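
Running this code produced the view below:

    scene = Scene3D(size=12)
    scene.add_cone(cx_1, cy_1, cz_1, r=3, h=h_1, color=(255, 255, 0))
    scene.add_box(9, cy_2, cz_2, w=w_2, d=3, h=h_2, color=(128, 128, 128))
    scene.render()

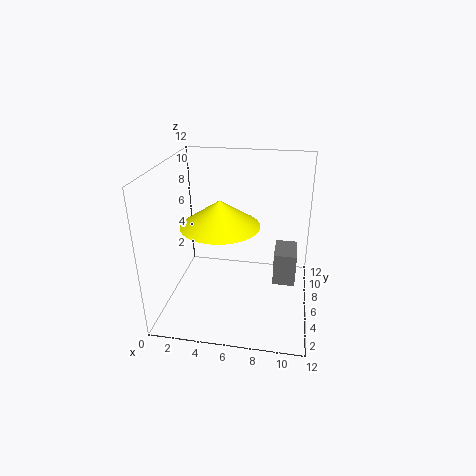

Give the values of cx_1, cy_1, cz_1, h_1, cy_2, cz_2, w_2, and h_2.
cx_1 = 5; cy_1 = 4; cz_1 = 8; h_1 = 2; cy_2 = 7; cz_2 = 1; w_2 = 2; h_2 = 3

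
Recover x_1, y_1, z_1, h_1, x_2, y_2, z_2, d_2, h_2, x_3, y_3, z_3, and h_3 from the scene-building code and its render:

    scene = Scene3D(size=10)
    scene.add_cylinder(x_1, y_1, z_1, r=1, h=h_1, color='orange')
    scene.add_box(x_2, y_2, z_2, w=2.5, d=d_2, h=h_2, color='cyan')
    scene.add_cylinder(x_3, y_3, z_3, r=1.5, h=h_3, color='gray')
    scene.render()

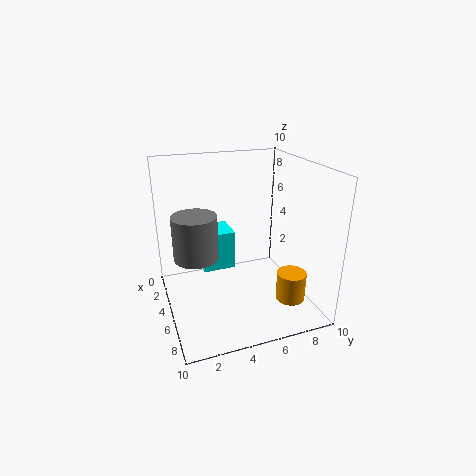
x_1 = 7.5, y_1 = 8, z_1 = 1, h_1 = 2, x_2 = 0.5, y_2 = 3, z_2 = 1.5, d_2 = 2.5, h_2 = 3, x_3 = 5, y_3 = 2, z_3 = 4, h_3 = 3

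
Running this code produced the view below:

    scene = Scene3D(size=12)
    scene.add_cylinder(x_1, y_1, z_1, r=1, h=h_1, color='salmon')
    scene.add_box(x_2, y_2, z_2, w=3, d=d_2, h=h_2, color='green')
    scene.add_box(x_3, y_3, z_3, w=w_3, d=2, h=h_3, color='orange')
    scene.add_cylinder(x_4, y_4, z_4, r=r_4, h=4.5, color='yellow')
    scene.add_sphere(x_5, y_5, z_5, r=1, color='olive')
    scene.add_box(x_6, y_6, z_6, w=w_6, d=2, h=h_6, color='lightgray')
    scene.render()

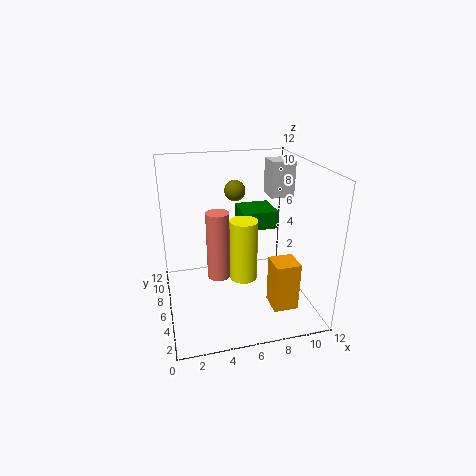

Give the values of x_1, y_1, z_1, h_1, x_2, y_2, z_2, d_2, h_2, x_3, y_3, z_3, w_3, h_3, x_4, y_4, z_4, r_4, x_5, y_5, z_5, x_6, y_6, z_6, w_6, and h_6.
x_1 = 4.5
y_1 = 7
z_1 = 2
h_1 = 6
x_2 = 6.5
y_2 = 6
z_2 = 6.5
d_2 = 3
h_2 = 1.5
x_3 = 8
y_3 = 2
z_3 = 1
w_3 = 2
h_3 = 4
x_4 = 5.5
y_4 = 2.5
z_4 = 4.5
r_4 = 1
x_5 = 7
y_5 = 11
z_5 = 8.5
x_6 = 9
y_6 = 6.5
z_6 = 9
w_6 = 2
h_6 = 3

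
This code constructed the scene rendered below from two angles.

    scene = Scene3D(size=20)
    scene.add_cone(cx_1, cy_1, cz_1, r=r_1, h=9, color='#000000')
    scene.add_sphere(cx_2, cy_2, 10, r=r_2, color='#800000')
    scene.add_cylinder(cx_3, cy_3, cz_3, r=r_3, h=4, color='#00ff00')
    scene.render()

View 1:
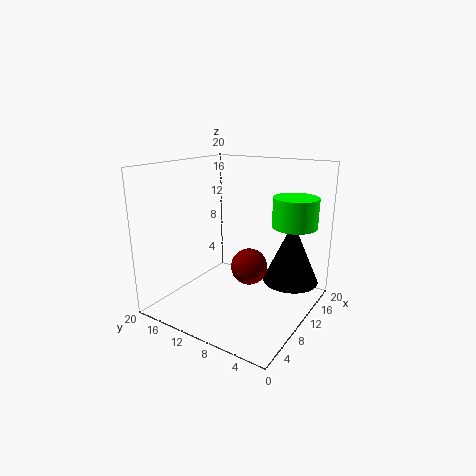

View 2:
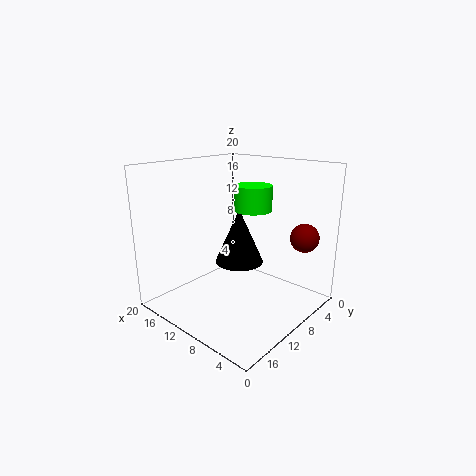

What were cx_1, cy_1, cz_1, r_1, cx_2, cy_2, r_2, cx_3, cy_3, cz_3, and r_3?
cx_1 = 15
cy_1 = 4
cz_1 = 3
r_1 = 4
cx_2 = 3
cy_2 = 4
r_2 = 2
cx_3 = 13
cy_3 = 3
cz_3 = 12
r_3 = 3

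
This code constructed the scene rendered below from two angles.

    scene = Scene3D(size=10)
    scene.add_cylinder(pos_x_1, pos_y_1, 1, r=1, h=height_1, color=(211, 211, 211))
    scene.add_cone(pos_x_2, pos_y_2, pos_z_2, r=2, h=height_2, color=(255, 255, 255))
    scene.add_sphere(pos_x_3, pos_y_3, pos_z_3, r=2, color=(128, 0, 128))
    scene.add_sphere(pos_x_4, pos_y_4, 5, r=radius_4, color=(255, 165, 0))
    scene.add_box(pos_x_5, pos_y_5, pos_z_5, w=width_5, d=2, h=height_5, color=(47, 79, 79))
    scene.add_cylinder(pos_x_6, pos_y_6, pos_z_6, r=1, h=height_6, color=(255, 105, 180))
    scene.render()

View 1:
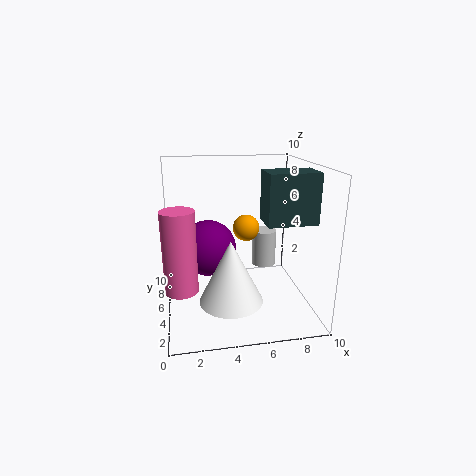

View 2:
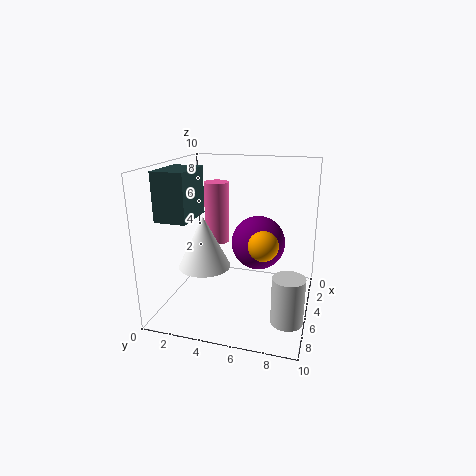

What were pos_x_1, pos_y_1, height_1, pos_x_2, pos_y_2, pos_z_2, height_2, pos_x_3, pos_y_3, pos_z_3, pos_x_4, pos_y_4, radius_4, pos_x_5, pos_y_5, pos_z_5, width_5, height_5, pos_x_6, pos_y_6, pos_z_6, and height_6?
pos_x_1 = 8, pos_y_1 = 9, height_1 = 3, pos_x_2 = 4, pos_y_2 = 2, pos_z_2 = 2, height_2 = 4, pos_x_3 = 3, pos_y_3 = 6, pos_z_3 = 4, pos_x_4 = 6, pos_y_4 = 7, radius_4 = 1, pos_x_5 = 6, pos_y_5 = 1, pos_z_5 = 7, width_5 = 3, height_5 = 3, pos_x_6 = 1, pos_y_6 = 2, pos_z_6 = 3, height_6 = 5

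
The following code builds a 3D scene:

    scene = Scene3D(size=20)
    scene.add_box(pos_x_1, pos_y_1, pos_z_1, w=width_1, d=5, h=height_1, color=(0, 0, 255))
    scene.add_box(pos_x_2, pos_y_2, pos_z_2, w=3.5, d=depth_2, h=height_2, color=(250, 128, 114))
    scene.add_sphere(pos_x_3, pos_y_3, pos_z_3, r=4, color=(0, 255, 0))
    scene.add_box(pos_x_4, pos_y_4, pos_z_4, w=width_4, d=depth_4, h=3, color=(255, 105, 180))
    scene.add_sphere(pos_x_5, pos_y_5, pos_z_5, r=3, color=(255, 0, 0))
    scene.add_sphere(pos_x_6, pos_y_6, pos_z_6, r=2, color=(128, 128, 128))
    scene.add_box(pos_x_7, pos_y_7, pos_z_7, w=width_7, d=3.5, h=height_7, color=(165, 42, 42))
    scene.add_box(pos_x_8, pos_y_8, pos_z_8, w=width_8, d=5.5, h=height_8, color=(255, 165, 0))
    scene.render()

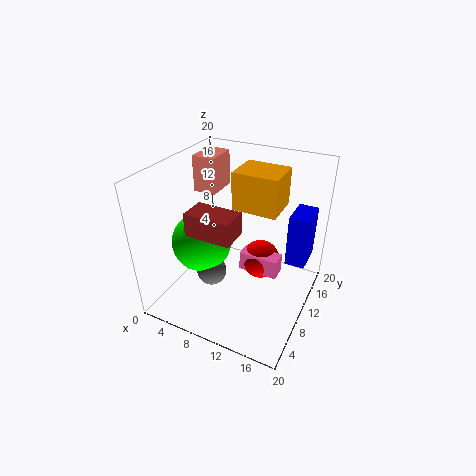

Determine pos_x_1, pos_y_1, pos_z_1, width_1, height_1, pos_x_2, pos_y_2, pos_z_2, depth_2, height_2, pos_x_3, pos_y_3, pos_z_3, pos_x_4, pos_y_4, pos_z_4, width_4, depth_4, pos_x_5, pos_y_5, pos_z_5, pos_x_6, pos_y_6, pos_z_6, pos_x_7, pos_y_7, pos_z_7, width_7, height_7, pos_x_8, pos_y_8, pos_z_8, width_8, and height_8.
pos_x_1 = 15.5, pos_y_1 = 15, pos_z_1 = 4, width_1 = 3, height_1 = 8, pos_x_2 = 0.5, pos_y_2 = 14, pos_z_2 = 13.5, depth_2 = 5, height_2 = 5.5, pos_x_3 = 6, pos_y_3 = 7, pos_z_3 = 10, pos_x_4 = 9, pos_y_4 = 12.5, pos_z_4 = 2.5, width_4 = 6, depth_4 = 2.5, pos_x_5 = 11.5, pos_y_5 = 15, pos_z_5 = 3.5, pos_x_6 = 8, pos_y_6 = 6, pos_z_6 = 6.5, pos_x_7 = 6, pos_y_7 = 3.5, pos_z_7 = 13, width_7 = 6, height_7 = 3, pos_x_8 = 8, pos_y_8 = 12, pos_z_8 = 13, width_8 = 6.5, height_8 = 5.5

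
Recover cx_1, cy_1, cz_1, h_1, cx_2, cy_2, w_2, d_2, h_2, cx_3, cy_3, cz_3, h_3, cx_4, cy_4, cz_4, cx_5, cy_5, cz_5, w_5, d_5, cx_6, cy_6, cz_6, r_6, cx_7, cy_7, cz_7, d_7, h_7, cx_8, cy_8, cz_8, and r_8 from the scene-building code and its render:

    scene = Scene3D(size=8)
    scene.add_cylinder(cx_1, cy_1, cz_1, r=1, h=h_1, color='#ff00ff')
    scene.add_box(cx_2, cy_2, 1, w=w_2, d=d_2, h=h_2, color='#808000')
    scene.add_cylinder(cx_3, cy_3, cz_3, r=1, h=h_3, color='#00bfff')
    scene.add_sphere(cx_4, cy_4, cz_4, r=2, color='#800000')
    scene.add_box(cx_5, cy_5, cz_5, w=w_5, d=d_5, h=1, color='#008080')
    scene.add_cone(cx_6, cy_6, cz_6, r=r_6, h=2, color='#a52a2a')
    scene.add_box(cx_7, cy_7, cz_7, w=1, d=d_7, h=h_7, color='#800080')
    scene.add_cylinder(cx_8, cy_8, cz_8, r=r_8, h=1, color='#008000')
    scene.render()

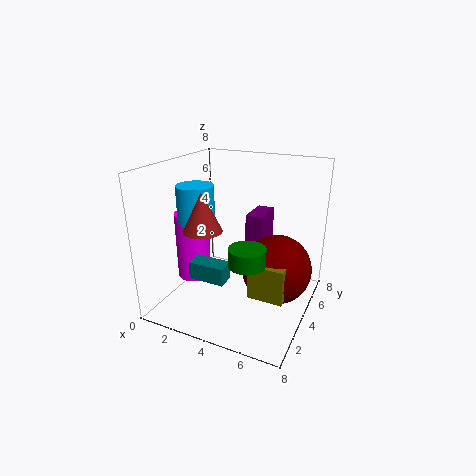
cx_1 = 1
cy_1 = 4
cz_1 = 1
h_1 = 4
cx_2 = 5
cy_2 = 3
w_2 = 2
d_2 = 1
h_2 = 2
cx_3 = 2
cy_3 = 3
cz_3 = 5
h_3 = 2
cx_4 = 6
cy_4 = 5
cz_4 = 2
cx_5 = 2
cy_5 = 2
cz_5 = 2
w_5 = 2
d_5 = 1
cx_6 = 3
cy_6 = 2
cz_6 = 5
r_6 = 1
cx_7 = 4
cy_7 = 5
cz_7 = 3
d_7 = 2
h_7 = 2
cx_8 = 5
cy_8 = 3
cz_8 = 3
r_8 = 1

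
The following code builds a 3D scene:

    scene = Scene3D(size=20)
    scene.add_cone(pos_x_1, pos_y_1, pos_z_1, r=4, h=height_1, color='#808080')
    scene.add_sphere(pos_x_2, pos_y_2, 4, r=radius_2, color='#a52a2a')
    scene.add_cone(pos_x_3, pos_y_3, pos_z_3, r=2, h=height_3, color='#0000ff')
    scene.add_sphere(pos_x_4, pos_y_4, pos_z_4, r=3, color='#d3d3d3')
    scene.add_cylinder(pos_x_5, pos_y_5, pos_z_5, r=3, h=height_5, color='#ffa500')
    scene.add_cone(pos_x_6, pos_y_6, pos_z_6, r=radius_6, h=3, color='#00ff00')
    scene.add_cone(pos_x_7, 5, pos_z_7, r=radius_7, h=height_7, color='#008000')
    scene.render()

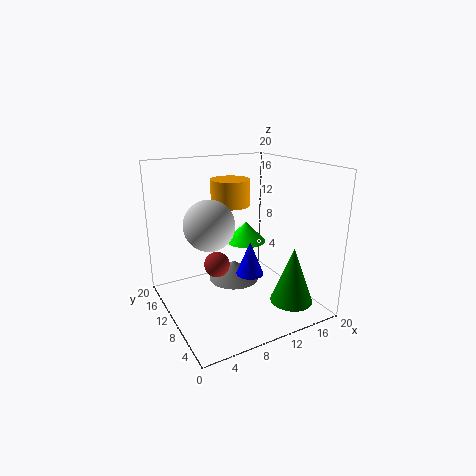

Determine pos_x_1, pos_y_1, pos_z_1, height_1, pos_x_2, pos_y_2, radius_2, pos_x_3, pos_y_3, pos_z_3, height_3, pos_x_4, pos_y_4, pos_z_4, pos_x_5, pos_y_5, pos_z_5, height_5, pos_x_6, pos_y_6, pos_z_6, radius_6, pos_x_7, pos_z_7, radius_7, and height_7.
pos_x_1 = 12; pos_y_1 = 15; pos_z_1 = 1; height_1 = 3; pos_x_2 = 9; pos_y_2 = 15; radius_2 = 2; pos_x_3 = 12; pos_y_3 = 10; pos_z_3 = 4; height_3 = 5; pos_x_4 = 4; pos_y_4 = 6; pos_z_4 = 14; pos_x_5 = 12; pos_y_5 = 16; pos_z_5 = 13; height_5 = 4; pos_x_6 = 13; pos_y_6 = 13; pos_z_6 = 8; radius_6 = 3; pos_x_7 = 16; pos_z_7 = 1; radius_7 = 3; height_7 = 8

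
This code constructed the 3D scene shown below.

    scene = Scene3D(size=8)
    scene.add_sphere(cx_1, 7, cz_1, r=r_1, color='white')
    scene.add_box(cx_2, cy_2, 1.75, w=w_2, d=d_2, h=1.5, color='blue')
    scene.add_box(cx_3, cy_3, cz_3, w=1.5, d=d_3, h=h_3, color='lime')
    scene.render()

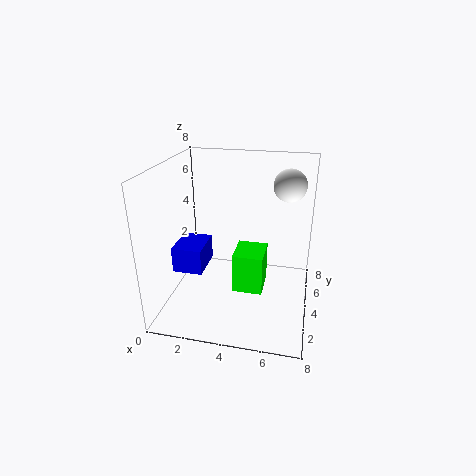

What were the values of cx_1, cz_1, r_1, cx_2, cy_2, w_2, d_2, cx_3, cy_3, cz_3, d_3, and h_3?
cx_1 = 6.5; cz_1 = 6.25; r_1 = 1; cx_2 = 0.25; cy_2 = 3.25; w_2 = 1.75; d_2 = 2.25; cx_3 = 4.25; cy_3 = 1.5; cz_3 = 2.25; d_3 = 1.75; h_3 = 2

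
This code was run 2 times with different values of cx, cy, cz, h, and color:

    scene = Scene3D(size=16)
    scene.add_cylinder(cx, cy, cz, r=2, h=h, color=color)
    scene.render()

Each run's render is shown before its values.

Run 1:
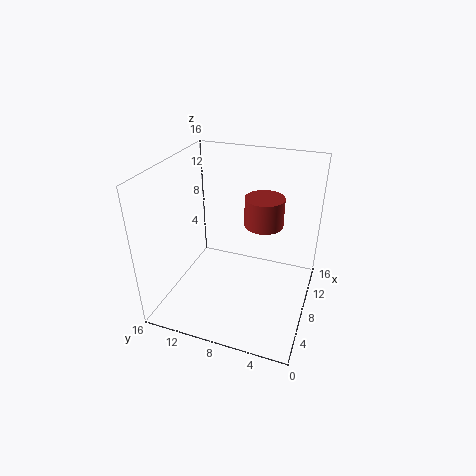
cx = 7.5; cy = 5; cz = 10.5; h = 3; color = 'brown'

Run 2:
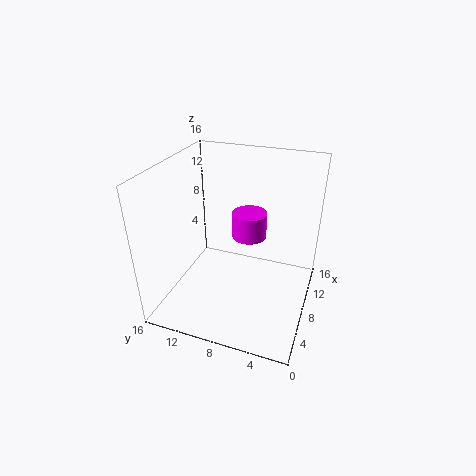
cx = 10.5; cy = 7.5; cz = 7; h = 3; color = 'magenta'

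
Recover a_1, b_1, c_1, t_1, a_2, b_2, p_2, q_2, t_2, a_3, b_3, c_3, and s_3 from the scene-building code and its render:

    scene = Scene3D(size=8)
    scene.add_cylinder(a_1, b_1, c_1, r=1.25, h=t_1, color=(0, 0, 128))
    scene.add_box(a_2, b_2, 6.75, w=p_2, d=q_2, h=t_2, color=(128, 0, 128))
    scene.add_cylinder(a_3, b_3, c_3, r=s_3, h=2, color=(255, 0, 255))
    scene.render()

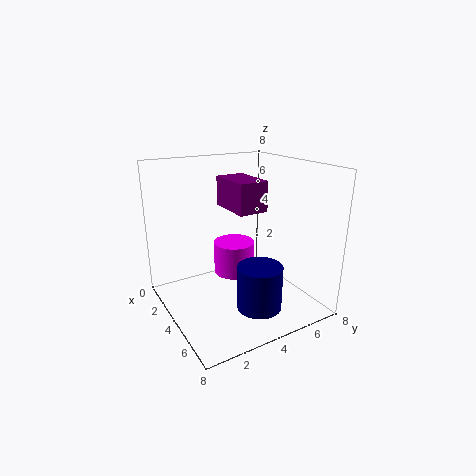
a_1 = 5.5, b_1 = 4.5, c_1 = 0.25, t_1 = 2.5, a_2 = 6, b_2 = 1.75, p_2 = 2, q_2 = 1.25, t_2 = 1.25, a_3 = 2.25, b_3 = 4.75, c_3 = 1, s_3 = 1.25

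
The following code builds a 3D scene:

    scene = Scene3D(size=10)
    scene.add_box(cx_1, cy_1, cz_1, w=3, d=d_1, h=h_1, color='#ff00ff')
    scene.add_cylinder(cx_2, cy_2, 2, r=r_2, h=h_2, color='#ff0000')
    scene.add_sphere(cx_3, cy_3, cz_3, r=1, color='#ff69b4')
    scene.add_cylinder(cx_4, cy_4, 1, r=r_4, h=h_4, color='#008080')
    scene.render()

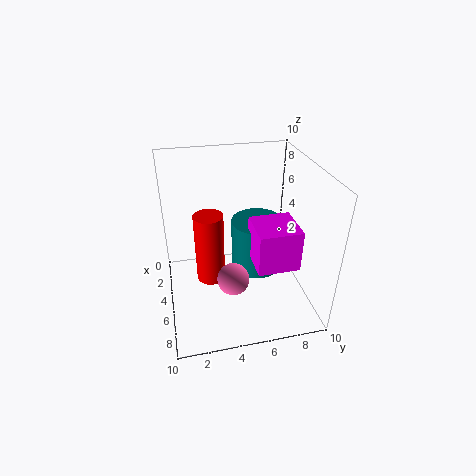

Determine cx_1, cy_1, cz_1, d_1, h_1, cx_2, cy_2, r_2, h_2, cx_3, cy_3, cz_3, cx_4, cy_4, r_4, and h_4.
cx_1 = 4; cy_1 = 6; cz_1 = 3; d_1 = 3; h_1 = 3; cx_2 = 5; cy_2 = 3; r_2 = 1; h_2 = 5; cx_3 = 8; cy_3 = 4; cz_3 = 4; cx_4 = 3; cy_4 = 7; r_4 = 2; h_4 = 4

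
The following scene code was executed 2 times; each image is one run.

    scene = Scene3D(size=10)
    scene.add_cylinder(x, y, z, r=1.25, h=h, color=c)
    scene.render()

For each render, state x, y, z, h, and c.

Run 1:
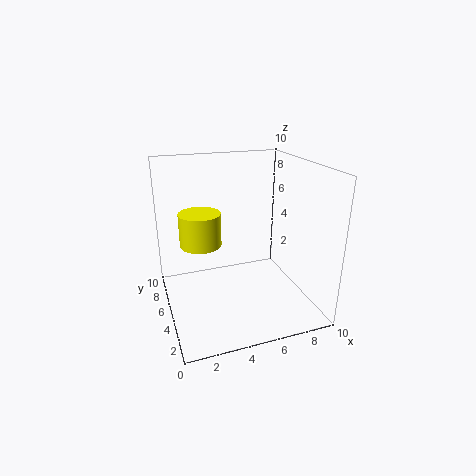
x = 2, y = 3.25, z = 5.75, h = 2, c = 'yellow'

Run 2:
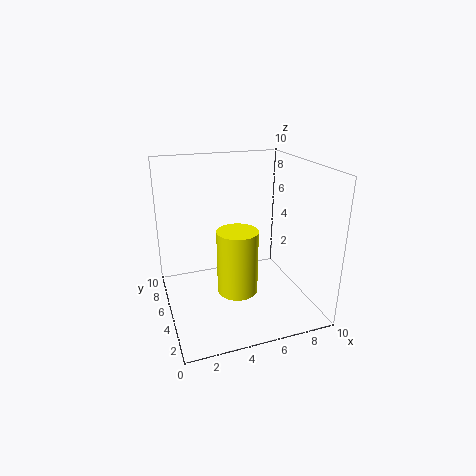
x = 4, y = 2.25, z = 2.75, h = 4, c = 'yellow'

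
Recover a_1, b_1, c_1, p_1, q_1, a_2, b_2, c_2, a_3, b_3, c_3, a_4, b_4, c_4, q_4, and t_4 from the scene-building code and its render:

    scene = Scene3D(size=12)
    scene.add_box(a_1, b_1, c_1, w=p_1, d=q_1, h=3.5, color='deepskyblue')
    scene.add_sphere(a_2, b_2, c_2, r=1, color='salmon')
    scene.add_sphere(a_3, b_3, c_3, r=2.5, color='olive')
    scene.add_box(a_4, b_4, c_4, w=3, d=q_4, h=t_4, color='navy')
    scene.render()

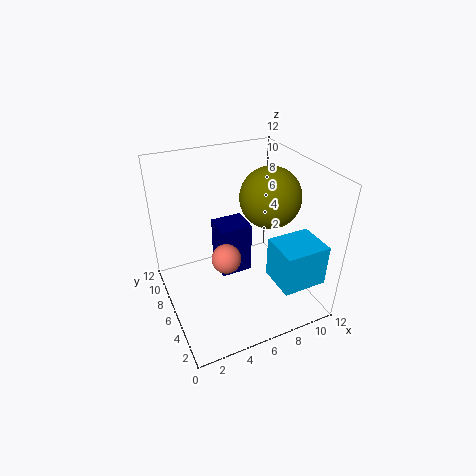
a_1 = 8, b_1 = 1.25, c_1 = 2.75, p_1 = 3.75, q_1 = 3.25, a_2 = 3.25, b_2 = 2, c_2 = 7.5, a_3 = 8.75, b_3 = 5.75, c_3 = 9.25, a_4 = 5.5, b_4 = 8.25, c_4 = 0.25, q_4 = 2.75, t_4 = 5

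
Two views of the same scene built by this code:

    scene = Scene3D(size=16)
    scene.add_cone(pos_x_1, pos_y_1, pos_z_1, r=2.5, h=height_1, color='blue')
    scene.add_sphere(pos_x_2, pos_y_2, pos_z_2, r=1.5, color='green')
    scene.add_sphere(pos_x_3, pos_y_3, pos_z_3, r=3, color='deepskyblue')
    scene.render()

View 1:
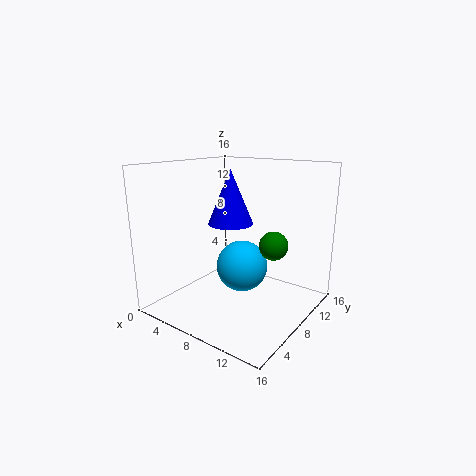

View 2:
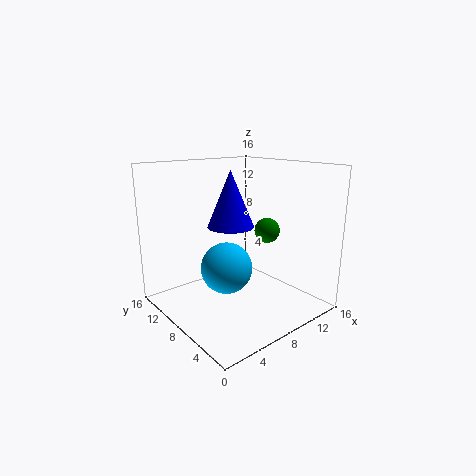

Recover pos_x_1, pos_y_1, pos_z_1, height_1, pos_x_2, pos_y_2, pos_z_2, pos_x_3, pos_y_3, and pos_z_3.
pos_x_1 = 7
pos_y_1 = 8
pos_z_1 = 9.5
height_1 = 6
pos_x_2 = 12.5
pos_y_2 = 8
pos_z_2 = 8
pos_x_3 = 7.5
pos_y_3 = 9.5
pos_z_3 = 4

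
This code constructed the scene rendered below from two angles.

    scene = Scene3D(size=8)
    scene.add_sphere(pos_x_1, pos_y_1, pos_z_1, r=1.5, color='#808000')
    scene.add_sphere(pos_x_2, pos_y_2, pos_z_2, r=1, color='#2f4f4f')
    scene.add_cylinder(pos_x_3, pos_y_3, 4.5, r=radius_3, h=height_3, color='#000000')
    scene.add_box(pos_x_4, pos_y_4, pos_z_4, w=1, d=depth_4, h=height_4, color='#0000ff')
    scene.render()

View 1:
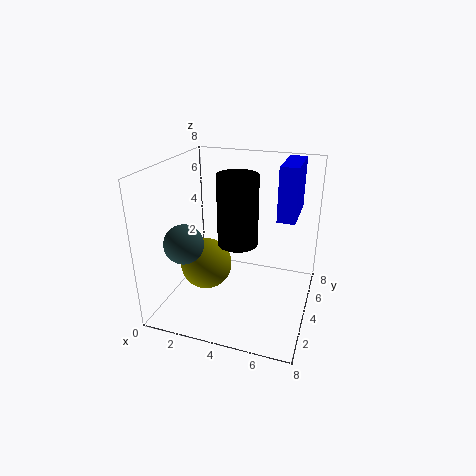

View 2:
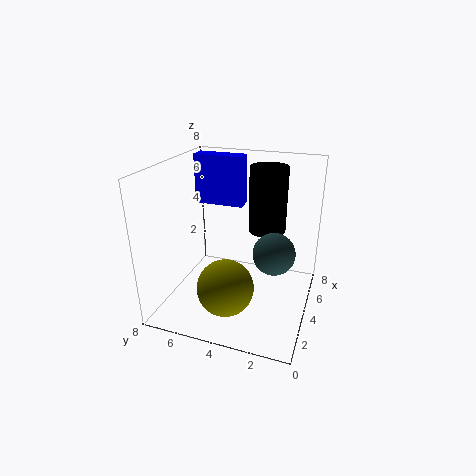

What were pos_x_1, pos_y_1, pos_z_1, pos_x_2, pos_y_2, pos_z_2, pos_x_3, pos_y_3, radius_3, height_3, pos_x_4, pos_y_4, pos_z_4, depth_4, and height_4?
pos_x_1 = 2, pos_y_1 = 4, pos_z_1 = 2, pos_x_2 = 2, pos_y_2 = 1.5, pos_z_2 = 4.5, pos_x_3 = 4.5, pos_y_3 = 2.5, radius_3 = 1, height_3 = 3.5, pos_x_4 = 6, pos_y_4 = 4.5, pos_z_4 = 5, depth_4 = 3, height_4 = 3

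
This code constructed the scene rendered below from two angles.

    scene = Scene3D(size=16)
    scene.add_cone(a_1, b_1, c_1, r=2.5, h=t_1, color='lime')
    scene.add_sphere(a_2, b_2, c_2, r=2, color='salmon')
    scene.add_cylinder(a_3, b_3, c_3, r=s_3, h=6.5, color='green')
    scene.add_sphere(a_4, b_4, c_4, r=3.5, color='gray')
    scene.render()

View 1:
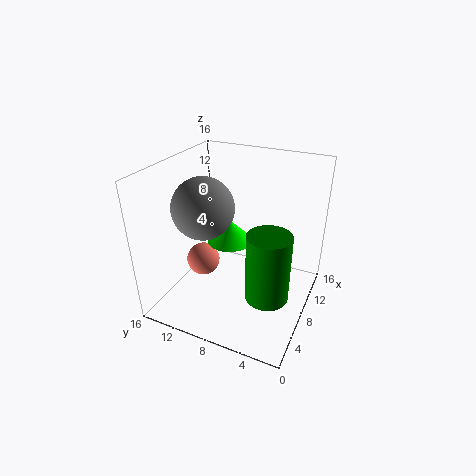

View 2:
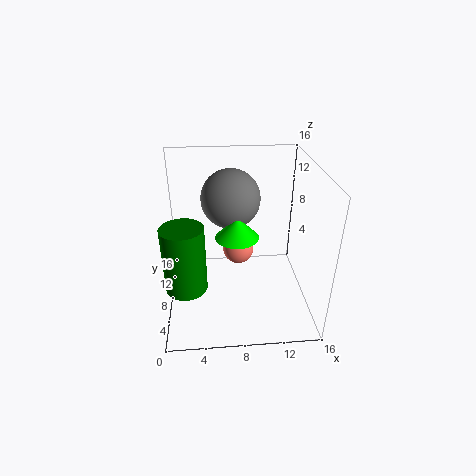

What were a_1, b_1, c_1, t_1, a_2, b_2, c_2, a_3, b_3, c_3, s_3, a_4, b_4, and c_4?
a_1 = 8; b_1 = 9; c_1 = 7.5; t_1 = 2.5; a_2 = 8.5; b_2 = 13; c_2 = 3.5; a_3 = 2.5; b_3 = 2.5; c_3 = 6; s_3 = 2; a_4 = 7.5; b_4 = 12; c_4 = 11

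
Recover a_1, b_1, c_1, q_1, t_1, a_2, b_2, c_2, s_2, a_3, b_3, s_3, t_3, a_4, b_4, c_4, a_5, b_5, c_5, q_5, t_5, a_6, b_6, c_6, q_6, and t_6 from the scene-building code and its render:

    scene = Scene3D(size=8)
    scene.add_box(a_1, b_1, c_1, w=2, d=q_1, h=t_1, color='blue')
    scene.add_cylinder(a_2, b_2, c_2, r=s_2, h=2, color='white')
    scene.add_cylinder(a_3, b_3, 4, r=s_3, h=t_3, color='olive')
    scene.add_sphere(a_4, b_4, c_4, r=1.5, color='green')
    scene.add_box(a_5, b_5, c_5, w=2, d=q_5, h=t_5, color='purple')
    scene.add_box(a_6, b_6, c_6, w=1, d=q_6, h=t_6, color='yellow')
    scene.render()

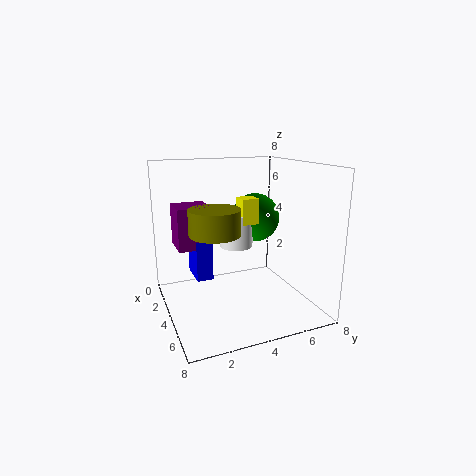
a_1 = 0.5
b_1 = 2
c_1 = 1
q_1 = 1
t_1 = 2.5
a_2 = 2.5
b_2 = 4.5
c_2 = 3
s_2 = 1
a_3 = 3
b_3 = 3
s_3 = 1.5
t_3 = 1.5
a_4 = 2
b_4 = 6
c_4 = 4.5
a_5 = 0.5
b_5 = 1
c_5 = 3
q_5 = 2
t_5 = 2.5
a_6 = 2.5
b_6 = 4.5
c_6 = 4.5
q_6 = 1
t_6 = 1.5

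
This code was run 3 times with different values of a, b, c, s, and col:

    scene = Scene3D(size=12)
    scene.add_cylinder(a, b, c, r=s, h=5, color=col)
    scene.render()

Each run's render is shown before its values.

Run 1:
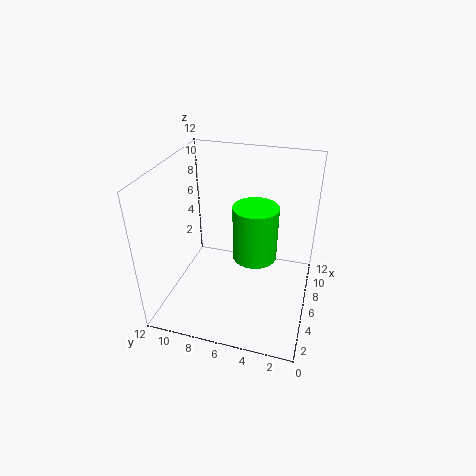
a = 8
b = 5
c = 3
s = 2
col = 'lime'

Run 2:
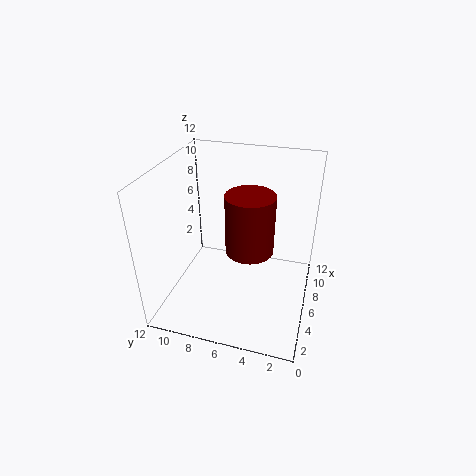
a = 6
b = 5
c = 5
s = 2
col = 'maroon'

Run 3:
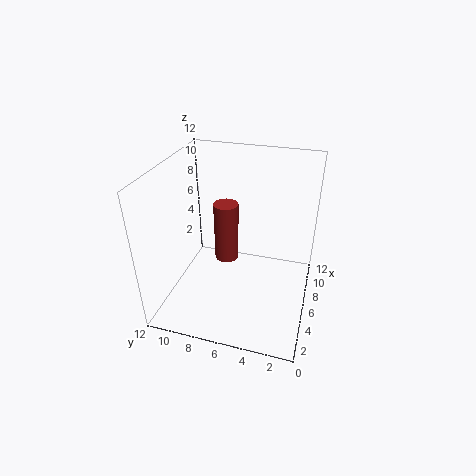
a = 6
b = 7
c = 4
s = 1
col = 'brown'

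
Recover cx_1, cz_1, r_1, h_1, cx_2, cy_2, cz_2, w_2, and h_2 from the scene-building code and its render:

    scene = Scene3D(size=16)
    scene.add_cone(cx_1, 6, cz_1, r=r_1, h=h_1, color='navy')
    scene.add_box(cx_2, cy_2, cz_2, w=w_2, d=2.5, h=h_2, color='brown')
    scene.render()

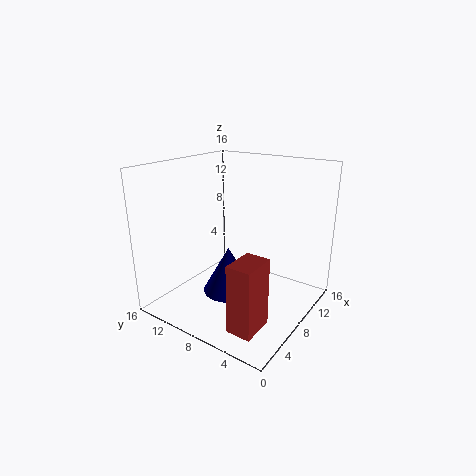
cx_1 = 3.5
cz_1 = 4.5
r_1 = 2.5
h_1 = 4.5
cx_2 = 1
cy_2 = 2
cz_2 = 1.5
w_2 = 3.5
h_2 = 7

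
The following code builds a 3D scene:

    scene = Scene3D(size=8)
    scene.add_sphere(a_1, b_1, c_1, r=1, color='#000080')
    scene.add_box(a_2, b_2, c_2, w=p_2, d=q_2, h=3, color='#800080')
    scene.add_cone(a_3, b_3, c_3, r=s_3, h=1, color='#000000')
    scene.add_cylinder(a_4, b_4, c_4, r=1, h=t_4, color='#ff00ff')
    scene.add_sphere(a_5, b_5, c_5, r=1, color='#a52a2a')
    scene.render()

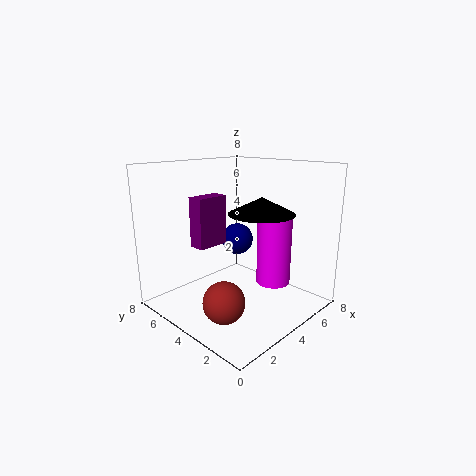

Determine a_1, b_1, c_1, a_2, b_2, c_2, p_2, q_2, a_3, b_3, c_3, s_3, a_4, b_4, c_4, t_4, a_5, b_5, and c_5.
a_1 = 6
b_1 = 6
c_1 = 3
a_2 = 3
b_2 = 6
c_2 = 3
p_2 = 2
q_2 = 1
a_3 = 6
b_3 = 4
c_3 = 5
s_3 = 2
a_4 = 6
b_4 = 3
c_4 = 1
t_4 = 4
a_5 = 1
b_5 = 2
c_5 = 2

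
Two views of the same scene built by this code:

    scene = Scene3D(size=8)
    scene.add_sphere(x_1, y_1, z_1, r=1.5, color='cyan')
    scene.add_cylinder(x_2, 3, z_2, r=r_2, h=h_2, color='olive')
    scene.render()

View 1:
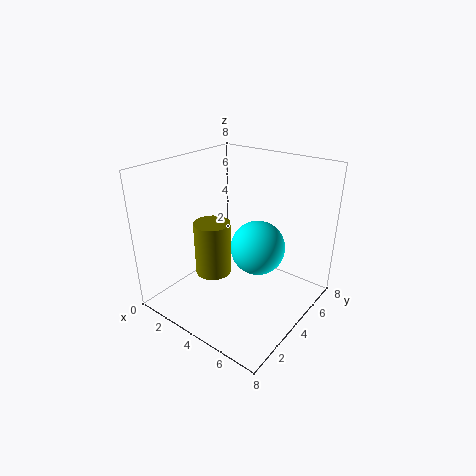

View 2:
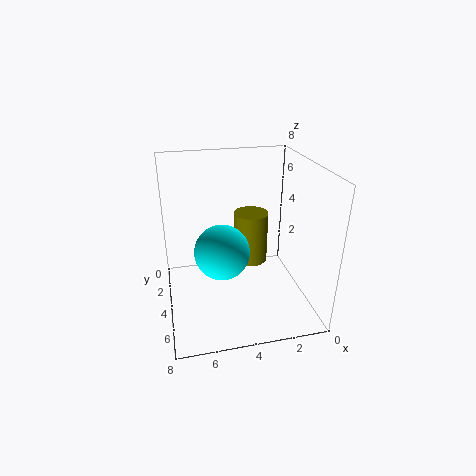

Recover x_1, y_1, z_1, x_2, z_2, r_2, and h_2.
x_1 = 5
y_1 = 4.5
z_1 = 3.5
x_2 = 3
z_2 = 2
r_2 = 1
h_2 = 3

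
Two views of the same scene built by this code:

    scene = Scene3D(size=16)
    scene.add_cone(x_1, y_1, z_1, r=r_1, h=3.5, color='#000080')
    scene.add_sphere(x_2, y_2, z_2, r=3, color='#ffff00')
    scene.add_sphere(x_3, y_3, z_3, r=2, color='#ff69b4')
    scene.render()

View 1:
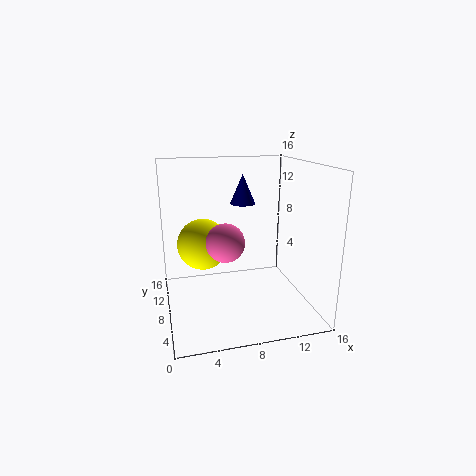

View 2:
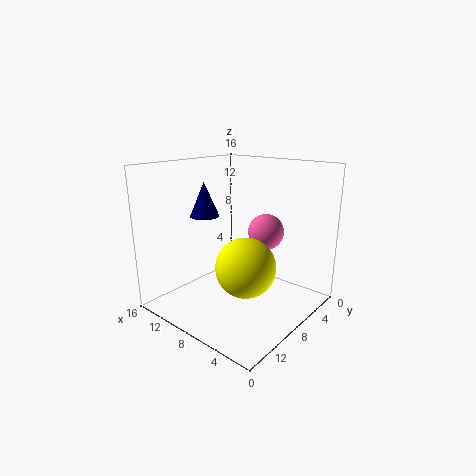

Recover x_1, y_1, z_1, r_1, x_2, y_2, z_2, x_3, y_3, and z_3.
x_1 = 9.5; y_1 = 11.5; z_1 = 11; r_1 = 1.5; x_2 = 4.5; y_2 = 11; z_2 = 6.5; x_3 = 6; y_3 = 5.5; z_3 = 8.5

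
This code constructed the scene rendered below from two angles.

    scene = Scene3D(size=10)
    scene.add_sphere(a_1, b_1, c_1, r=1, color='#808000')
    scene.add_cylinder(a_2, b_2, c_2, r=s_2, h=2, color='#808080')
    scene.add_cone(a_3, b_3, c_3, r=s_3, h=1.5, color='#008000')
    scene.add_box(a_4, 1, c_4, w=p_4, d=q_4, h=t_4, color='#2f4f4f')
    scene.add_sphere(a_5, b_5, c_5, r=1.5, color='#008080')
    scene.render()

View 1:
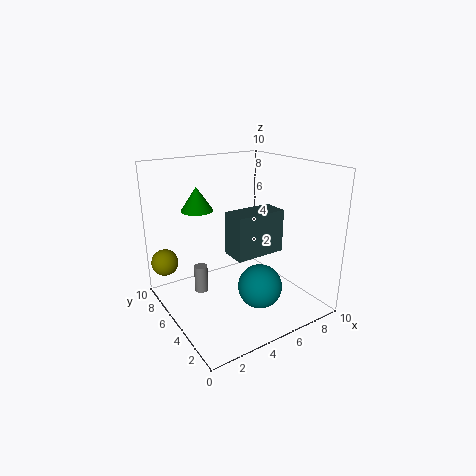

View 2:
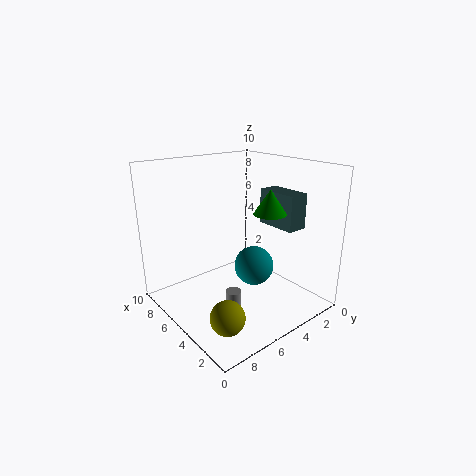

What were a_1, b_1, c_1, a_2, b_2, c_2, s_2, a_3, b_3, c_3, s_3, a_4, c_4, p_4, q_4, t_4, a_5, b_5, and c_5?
a_1 = 1
b_1 = 9
c_1 = 2.5
a_2 = 3
b_2 = 7
c_2 = 0.5
s_2 = 0.5
a_3 = 2
b_3 = 5
c_3 = 7.5
s_3 = 1
a_4 = 2.5
c_4 = 5.5
p_4 = 3
q_4 = 1.5
t_4 = 2.5
a_5 = 5.5
b_5 = 3
c_5 = 2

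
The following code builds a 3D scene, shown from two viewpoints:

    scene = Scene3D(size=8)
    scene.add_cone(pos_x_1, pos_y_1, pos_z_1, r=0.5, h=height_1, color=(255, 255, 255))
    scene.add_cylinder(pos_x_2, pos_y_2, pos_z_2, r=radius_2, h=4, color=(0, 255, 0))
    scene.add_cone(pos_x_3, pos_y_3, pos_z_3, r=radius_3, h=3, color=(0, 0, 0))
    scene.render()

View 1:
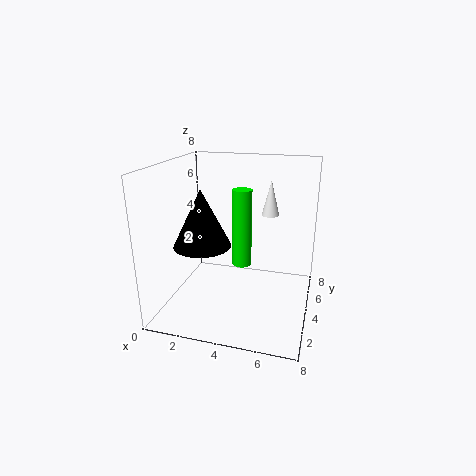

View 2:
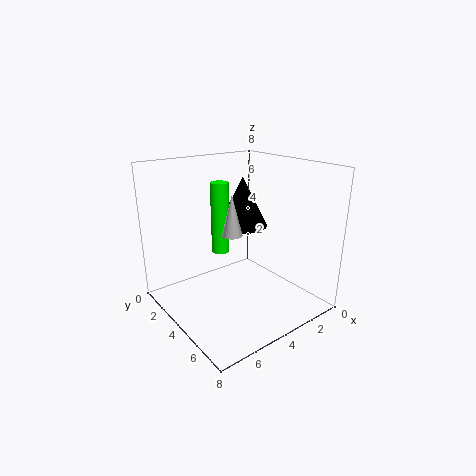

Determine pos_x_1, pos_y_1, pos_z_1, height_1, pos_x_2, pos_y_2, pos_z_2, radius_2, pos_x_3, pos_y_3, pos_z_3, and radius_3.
pos_x_1 = 5.5; pos_y_1 = 5.5; pos_z_1 = 5; height_1 = 2; pos_x_2 = 4.5; pos_y_2 = 3; pos_z_2 = 3; radius_2 = 0.5; pos_x_3 = 2.5; pos_y_3 = 2.5; pos_z_3 = 4; radius_3 = 1.5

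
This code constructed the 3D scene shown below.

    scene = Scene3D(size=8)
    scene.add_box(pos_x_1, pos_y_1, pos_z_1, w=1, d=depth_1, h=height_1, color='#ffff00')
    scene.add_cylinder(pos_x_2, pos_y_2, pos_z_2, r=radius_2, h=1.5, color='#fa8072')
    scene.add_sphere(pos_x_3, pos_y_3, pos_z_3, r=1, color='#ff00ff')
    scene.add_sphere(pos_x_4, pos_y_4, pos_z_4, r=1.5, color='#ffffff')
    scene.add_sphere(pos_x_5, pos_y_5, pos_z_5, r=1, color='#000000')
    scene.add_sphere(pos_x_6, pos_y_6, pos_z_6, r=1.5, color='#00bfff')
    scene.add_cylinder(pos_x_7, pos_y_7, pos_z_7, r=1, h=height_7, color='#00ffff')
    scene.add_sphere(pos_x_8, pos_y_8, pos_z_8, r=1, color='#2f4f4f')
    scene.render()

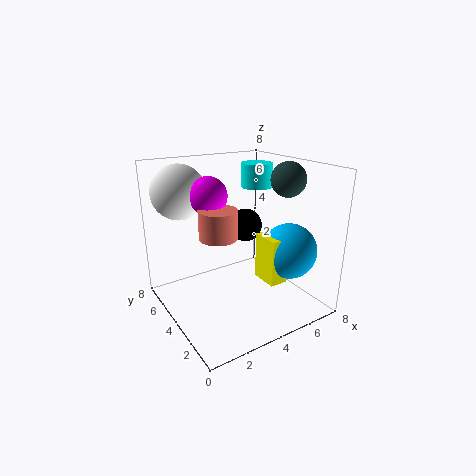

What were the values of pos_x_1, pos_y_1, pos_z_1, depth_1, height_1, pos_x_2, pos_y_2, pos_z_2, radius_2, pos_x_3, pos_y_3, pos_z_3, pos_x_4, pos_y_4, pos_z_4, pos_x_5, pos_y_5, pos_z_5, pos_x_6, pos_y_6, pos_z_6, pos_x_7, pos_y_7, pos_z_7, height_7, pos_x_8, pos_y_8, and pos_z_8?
pos_x_1 = 4.5; pos_y_1 = 1.5; pos_z_1 = 2; depth_1 = 1.5; height_1 = 2.5; pos_x_2 = 2.5; pos_y_2 = 3.5; pos_z_2 = 4.5; radius_2 = 1; pos_x_3 = 2.5; pos_y_3 = 4.5; pos_z_3 = 6.5; pos_x_4 = 1.5; pos_y_4 = 6; pos_z_4 = 6.5; pos_x_5 = 5.5; pos_y_5 = 5.5; pos_z_5 = 4; pos_x_6 = 6; pos_y_6 = 2; pos_z_6 = 3.5; pos_x_7 = 7; pos_y_7 = 6.5; pos_z_7 = 6; height_7 = 1.5; pos_x_8 = 7; pos_y_8 = 3.5; pos_z_8 = 7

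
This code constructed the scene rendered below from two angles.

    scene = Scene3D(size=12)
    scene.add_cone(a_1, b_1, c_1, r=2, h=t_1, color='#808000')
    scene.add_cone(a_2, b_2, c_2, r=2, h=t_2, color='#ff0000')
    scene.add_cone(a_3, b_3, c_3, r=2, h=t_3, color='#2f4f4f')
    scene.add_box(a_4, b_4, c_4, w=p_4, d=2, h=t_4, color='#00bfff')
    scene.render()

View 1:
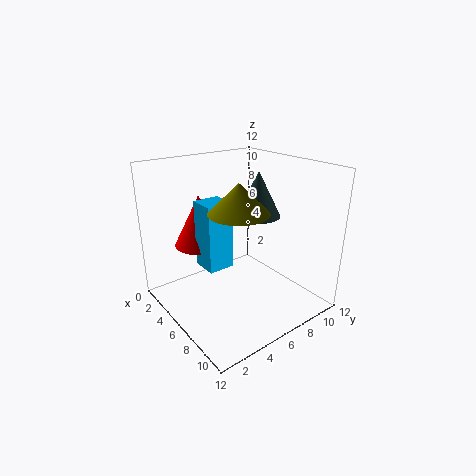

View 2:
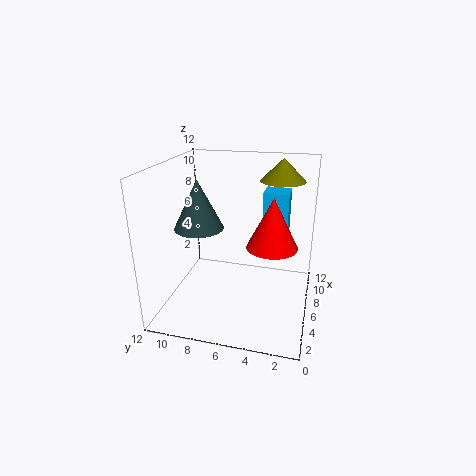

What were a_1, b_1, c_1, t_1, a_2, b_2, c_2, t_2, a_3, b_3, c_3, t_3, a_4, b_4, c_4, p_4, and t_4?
a_1 = 10; b_1 = 3; c_1 = 10; t_1 = 2; a_2 = 5; b_2 = 3; c_2 = 6; t_2 = 4; a_3 = 5; b_3 = 9; c_3 = 7; t_3 = 4; a_4 = 6; b_4 = 2; c_4 = 5; p_4 = 2; t_4 = 5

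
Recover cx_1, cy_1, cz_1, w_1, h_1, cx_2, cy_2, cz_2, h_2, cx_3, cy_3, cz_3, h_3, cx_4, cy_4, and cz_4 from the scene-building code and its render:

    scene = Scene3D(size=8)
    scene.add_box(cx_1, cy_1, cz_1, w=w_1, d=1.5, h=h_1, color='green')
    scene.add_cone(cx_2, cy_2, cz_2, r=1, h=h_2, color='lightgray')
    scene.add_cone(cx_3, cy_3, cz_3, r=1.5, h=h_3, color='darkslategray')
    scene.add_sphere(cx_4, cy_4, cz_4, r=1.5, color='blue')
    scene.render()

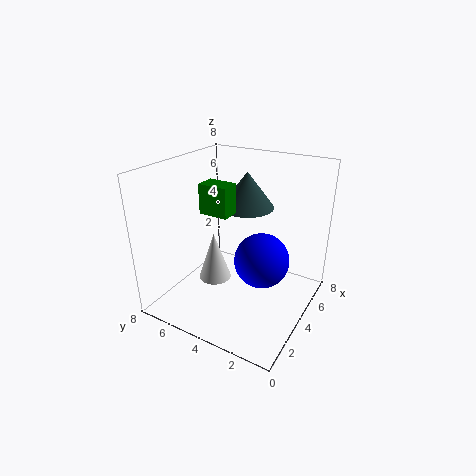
cx_1 = 2
cy_1 = 3.5
cz_1 = 6
w_1 = 1
h_1 = 1.5
cx_2 = 4.5
cy_2 = 6
cz_2 = 0.5
h_2 = 3
cx_3 = 5
cy_3 = 4
cz_3 = 5.5
h_3 = 2
cx_4 = 4
cy_4 = 2.5
cz_4 = 3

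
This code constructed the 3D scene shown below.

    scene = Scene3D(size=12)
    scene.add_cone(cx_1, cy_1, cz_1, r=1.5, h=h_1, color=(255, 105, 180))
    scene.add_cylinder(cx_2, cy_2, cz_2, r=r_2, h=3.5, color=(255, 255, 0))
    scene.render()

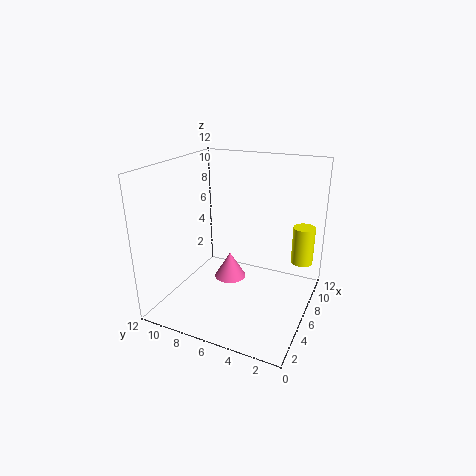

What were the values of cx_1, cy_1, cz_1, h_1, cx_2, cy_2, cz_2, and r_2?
cx_1 = 8.5
cy_1 = 8
cz_1 = 0.5
h_1 = 2.5
cx_2 = 10.5
cy_2 = 1.5
cz_2 = 2.5
r_2 = 1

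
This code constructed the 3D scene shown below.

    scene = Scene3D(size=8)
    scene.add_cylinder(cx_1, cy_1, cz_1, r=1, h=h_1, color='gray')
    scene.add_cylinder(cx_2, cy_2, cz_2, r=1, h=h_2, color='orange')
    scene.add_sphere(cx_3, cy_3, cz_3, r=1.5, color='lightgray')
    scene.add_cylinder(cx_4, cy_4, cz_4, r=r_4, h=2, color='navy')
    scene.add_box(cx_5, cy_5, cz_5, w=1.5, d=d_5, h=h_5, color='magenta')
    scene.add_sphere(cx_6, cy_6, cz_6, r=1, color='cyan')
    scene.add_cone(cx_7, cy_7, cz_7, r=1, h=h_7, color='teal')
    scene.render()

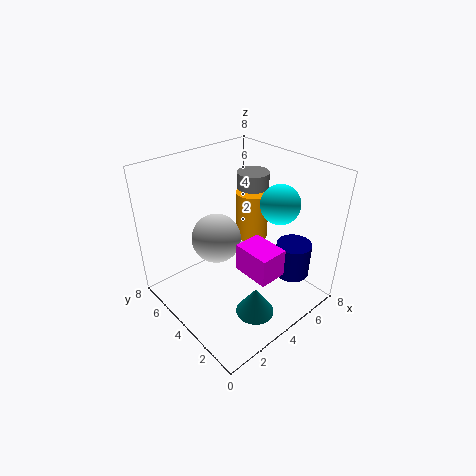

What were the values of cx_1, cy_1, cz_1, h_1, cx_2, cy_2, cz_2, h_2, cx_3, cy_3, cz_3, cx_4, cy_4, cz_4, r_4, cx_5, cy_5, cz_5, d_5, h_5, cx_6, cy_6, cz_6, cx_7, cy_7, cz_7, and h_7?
cx_1 = 7, cy_1 = 6, cz_1 = 2.5, h_1 = 4, cx_2 = 6.5, cy_2 = 5.5, cz_2 = 2.5, h_2 = 3, cx_3 = 4, cy_3 = 6, cz_3 = 3, cx_4 = 6.5, cy_4 = 2, cz_4 = 1.5, r_4 = 1, cx_5 = 3, cy_5 = 1, cz_5 = 3, d_5 = 2, h_5 = 1.5, cx_6 = 5, cy_6 = 2, cz_6 = 6.5, cx_7 = 3, cy_7 = 1.5, cz_7 = 1, h_7 = 1.5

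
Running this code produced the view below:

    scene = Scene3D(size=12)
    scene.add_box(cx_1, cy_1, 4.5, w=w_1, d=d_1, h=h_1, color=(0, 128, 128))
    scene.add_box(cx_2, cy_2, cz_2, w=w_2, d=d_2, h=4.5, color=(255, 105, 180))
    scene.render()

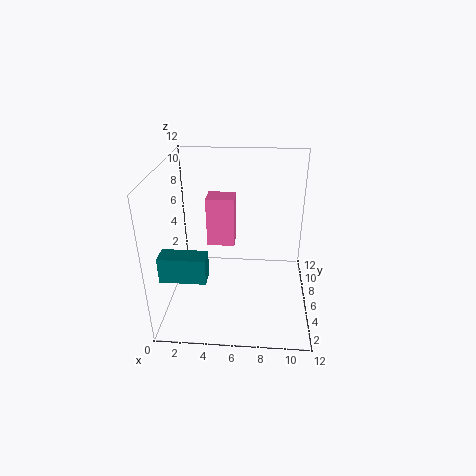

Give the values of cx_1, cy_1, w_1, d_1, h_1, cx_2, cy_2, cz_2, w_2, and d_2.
cx_1 = 0.5
cy_1 = 1.5
w_1 = 3.5
d_1 = 1.5
h_1 = 2
cx_2 = 3
cy_2 = 8
cz_2 = 4
w_2 = 2.5
d_2 = 2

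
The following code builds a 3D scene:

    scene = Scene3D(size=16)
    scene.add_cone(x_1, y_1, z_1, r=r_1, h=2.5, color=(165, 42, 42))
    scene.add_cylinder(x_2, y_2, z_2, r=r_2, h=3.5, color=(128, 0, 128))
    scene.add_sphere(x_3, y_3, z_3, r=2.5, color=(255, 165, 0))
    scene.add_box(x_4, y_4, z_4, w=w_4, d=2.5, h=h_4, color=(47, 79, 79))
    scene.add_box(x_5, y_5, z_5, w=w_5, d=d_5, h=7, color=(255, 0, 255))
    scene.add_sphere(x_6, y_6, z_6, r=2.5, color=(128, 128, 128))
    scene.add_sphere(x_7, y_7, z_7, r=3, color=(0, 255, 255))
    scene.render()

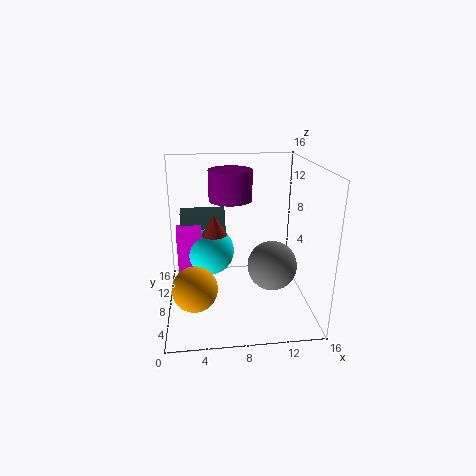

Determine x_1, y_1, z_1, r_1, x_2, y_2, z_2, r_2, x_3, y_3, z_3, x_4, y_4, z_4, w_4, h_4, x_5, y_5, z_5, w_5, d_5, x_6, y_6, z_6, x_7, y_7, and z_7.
x_1 = 5.5
y_1 = 10.5
z_1 = 7.5
r_1 = 1.5
x_2 = 7.5
y_2 = 11
z_2 = 11.5
r_2 = 2.5
x_3 = 3
y_3 = 6
z_3 = 3
x_4 = 1.5
y_4 = 12.5
z_4 = 6.5
w_4 = 5.5
h_4 = 3
x_5 = 1
y_5 = 11
z_5 = 1
w_5 = 3
d_5 = 2
x_6 = 11
y_6 = 4
z_6 = 6.5
x_7 = 5
y_7 = 12.5
z_7 = 4.5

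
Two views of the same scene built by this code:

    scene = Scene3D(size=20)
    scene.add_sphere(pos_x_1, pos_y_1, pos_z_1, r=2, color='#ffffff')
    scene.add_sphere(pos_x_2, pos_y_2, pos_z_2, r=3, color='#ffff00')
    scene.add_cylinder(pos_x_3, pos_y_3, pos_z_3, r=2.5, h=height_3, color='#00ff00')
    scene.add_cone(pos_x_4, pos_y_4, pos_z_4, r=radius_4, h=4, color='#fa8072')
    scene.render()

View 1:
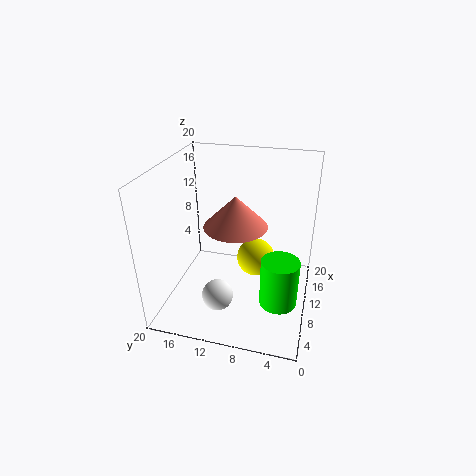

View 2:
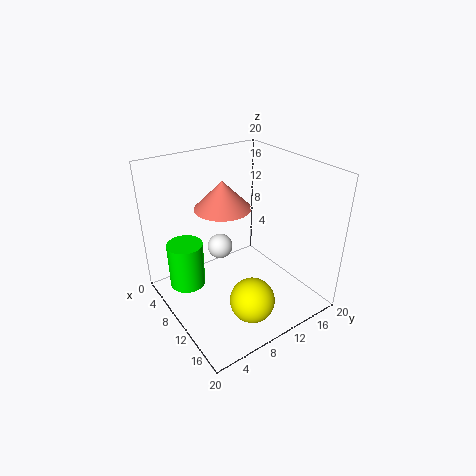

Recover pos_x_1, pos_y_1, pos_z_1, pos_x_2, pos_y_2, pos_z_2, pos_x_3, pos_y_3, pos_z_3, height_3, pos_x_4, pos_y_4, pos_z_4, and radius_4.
pos_x_1 = 3.5
pos_y_1 = 11
pos_z_1 = 5
pos_x_2 = 15.5
pos_y_2 = 8.5
pos_z_2 = 3.5
pos_x_3 = 6.5
pos_y_3 = 3.5
pos_z_3 = 3
height_3 = 6.5
pos_x_4 = 7
pos_y_4 = 9.5
pos_z_4 = 13.5
radius_4 = 4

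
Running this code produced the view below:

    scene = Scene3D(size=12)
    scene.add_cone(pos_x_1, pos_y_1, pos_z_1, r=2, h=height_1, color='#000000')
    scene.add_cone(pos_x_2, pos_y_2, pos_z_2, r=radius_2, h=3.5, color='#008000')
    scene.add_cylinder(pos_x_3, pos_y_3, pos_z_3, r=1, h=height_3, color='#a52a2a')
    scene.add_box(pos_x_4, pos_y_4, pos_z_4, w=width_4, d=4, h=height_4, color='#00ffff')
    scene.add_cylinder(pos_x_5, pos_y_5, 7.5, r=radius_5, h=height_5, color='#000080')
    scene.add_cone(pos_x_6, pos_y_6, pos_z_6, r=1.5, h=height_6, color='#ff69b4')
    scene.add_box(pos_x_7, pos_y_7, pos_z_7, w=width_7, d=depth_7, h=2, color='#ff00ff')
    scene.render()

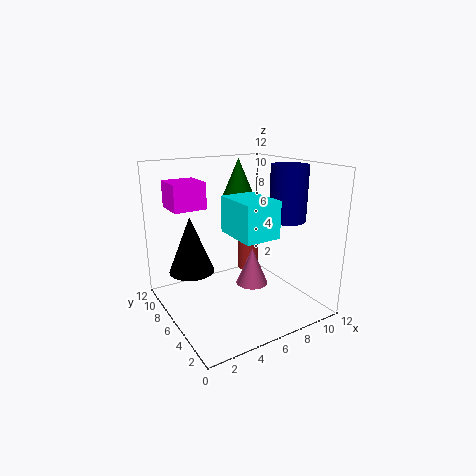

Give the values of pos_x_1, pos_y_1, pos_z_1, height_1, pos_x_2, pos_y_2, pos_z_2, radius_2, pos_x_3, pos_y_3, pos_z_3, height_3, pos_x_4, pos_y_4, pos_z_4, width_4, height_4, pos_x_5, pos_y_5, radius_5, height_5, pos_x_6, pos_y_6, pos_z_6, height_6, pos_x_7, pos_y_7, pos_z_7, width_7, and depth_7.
pos_x_1 = 3
pos_y_1 = 9
pos_z_1 = 2.5
height_1 = 5
pos_x_2 = 8.5
pos_y_2 = 10
pos_z_2 = 8.5
radius_2 = 1.5
pos_x_3 = 9
pos_y_3 = 9
pos_z_3 = 1.5
height_3 = 4
pos_x_4 = 5
pos_y_4 = 3
pos_z_4 = 6.5
width_4 = 3
height_4 = 3
pos_x_5 = 9.5
pos_y_5 = 4
radius_5 = 1.5
height_5 = 4.5
pos_x_6 = 8.5
pos_y_6 = 7.5
pos_z_6 = 0.5
height_6 = 3.5
pos_x_7 = 0.5
pos_y_7 = 5.5
pos_z_7 = 9
width_7 = 2.5
depth_7 = 2.5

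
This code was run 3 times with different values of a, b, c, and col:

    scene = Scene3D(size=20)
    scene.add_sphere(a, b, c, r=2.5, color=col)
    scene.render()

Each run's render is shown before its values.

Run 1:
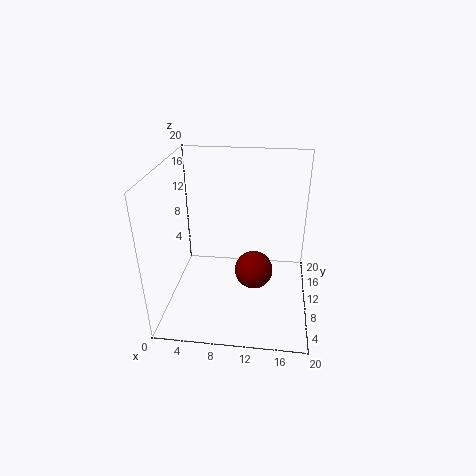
a = 12.5, b = 7, c = 7, col = 'maroon'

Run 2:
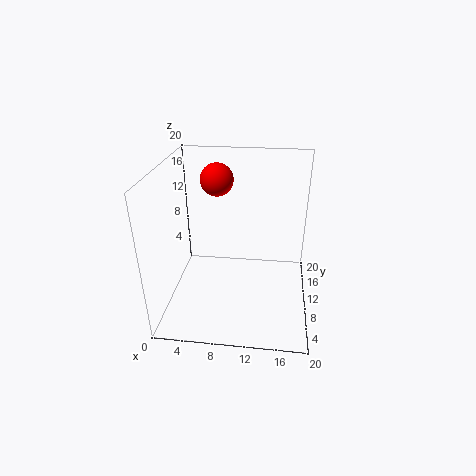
a = 6, b = 16.5, c = 16, col = 'red'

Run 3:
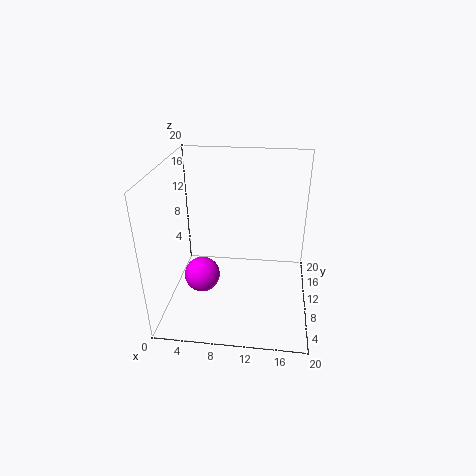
a = 5, b = 8.5, c = 4.5, col = 'magenta'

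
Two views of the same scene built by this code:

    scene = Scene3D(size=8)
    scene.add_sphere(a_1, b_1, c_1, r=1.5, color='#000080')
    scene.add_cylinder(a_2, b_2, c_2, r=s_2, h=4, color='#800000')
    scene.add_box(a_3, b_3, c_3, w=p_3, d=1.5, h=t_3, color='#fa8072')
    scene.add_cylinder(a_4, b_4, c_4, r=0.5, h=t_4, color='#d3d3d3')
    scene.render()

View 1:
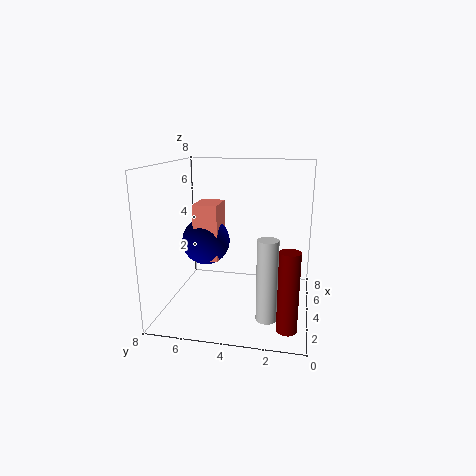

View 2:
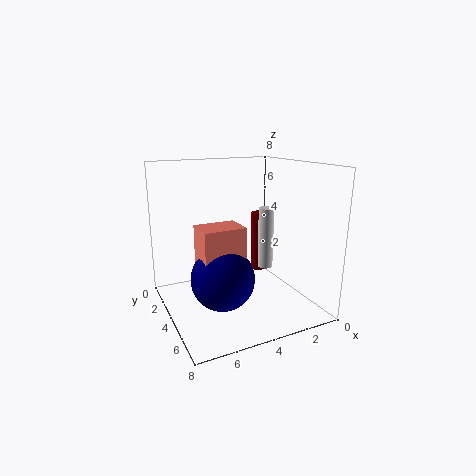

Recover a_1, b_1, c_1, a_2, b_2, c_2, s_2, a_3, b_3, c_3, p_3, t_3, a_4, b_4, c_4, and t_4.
a_1 = 6; b_1 = 6.5; c_1 = 3; a_2 = 1; b_2 = 1; c_2 = 0.5; s_2 = 0.5; a_3 = 5; b_3 = 5.5; c_3 = 2; p_3 = 2; t_3 = 3.5; a_4 = 1; b_4 = 2; c_4 = 1; t_4 = 4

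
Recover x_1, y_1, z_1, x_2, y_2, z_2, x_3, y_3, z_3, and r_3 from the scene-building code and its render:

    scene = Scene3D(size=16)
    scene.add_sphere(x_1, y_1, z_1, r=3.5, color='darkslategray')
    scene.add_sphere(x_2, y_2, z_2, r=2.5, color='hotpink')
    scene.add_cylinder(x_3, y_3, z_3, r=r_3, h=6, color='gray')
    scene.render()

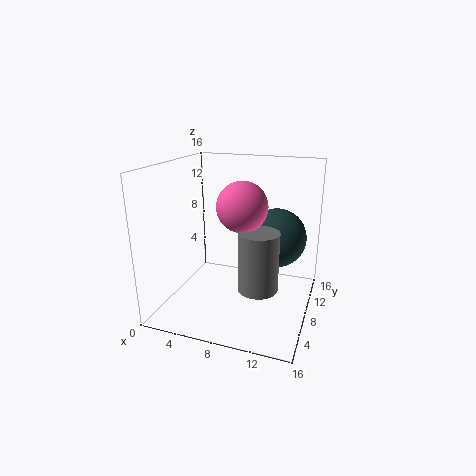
x_1 = 11.5, y_1 = 12, z_1 = 7, x_2 = 9.5, y_2 = 5, z_2 = 12.5, x_3 = 11.5, y_3 = 4, z_3 = 4.5, r_3 = 2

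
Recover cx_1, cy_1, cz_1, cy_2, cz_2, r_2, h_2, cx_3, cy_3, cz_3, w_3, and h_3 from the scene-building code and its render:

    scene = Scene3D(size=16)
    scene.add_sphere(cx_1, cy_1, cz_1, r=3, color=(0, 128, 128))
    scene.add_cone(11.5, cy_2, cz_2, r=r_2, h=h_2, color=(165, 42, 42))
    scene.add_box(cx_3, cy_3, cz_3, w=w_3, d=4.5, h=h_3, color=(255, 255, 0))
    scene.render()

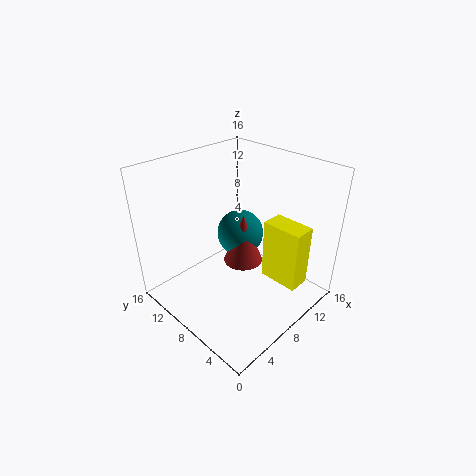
cx_1 = 12.5; cy_1 = 12; cz_1 = 5; cy_2 = 10.5; cz_2 = 2; r_2 = 2.5; h_2 = 6.5; cx_3 = 10; cy_3 = 1.5; cz_3 = 3; w_3 = 2.5; h_3 = 7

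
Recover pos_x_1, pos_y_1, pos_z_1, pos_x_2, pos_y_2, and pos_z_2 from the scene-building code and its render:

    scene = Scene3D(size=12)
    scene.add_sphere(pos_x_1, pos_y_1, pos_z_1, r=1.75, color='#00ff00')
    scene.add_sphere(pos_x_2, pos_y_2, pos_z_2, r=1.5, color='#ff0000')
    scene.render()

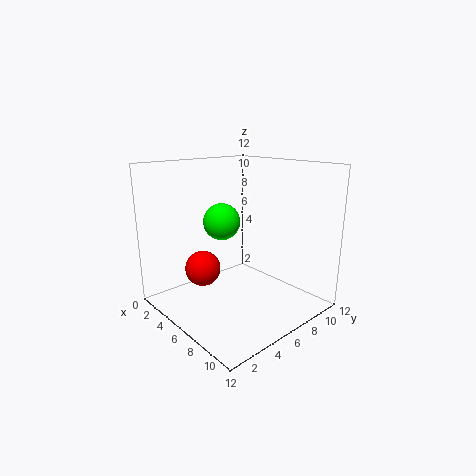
pos_x_1 = 2, pos_y_1 = 7.5, pos_z_1 = 6.25, pos_x_2 = 4, pos_y_2 = 3.75, pos_z_2 = 3.25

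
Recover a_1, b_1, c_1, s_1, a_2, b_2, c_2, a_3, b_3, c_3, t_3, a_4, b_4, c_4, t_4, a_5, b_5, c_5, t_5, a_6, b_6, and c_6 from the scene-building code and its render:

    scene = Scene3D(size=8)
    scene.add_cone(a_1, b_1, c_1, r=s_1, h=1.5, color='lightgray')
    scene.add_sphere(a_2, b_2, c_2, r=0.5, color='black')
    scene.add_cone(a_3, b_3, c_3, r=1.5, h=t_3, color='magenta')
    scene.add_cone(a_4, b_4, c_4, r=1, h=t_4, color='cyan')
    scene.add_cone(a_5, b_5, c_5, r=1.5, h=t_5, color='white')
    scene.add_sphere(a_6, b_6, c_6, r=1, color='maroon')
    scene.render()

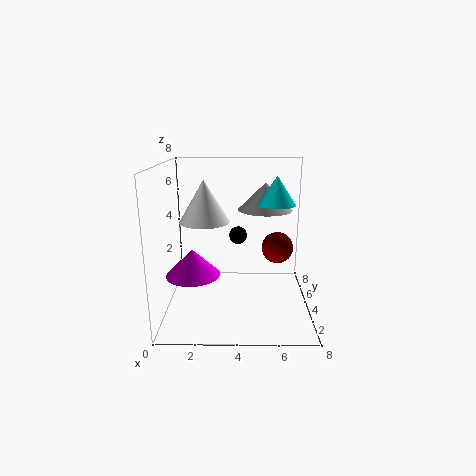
a_1 = 5.5
b_1 = 4.5
c_1 = 5.5
s_1 = 1.5
a_2 = 4
b_2 = 4.5
c_2 = 4
a_3 = 1.5
b_3 = 3.5
c_3 = 2
t_3 = 1.5
a_4 = 6
b_4 = 3.5
c_4 = 6
t_4 = 1.5
a_5 = 2
b_5 = 5.5
c_5 = 4.5
t_5 = 2.5
a_6 = 6.5
b_6 = 6.5
c_6 = 2.5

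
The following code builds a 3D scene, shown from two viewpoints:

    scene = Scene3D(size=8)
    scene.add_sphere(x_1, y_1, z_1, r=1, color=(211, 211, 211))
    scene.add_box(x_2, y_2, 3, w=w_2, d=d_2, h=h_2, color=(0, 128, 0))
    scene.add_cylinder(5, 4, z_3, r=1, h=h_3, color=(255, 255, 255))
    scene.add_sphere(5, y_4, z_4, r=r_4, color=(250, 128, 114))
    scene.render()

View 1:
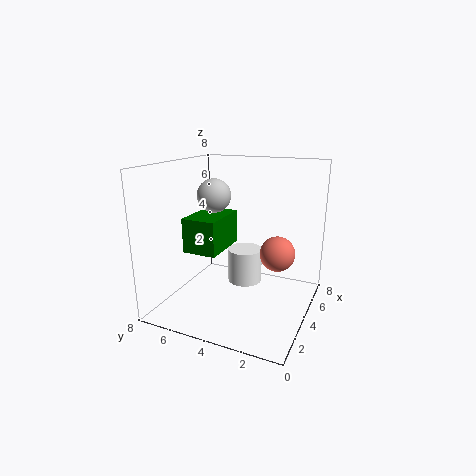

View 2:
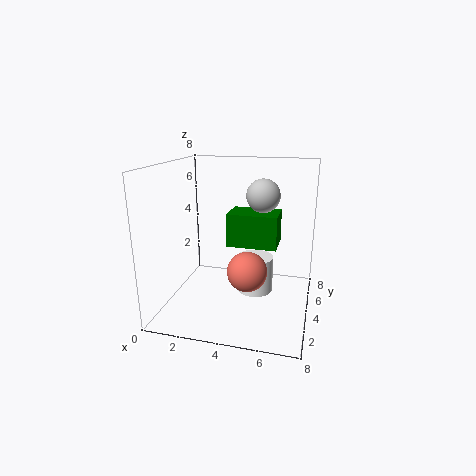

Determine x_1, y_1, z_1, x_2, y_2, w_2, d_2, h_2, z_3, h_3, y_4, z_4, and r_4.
x_1 = 5, y_1 = 6, z_1 = 6, x_2 = 3, y_2 = 5, w_2 = 3, d_2 = 2, h_2 = 2, z_3 = 1, h_3 = 2, y_4 = 2, z_4 = 3, r_4 = 1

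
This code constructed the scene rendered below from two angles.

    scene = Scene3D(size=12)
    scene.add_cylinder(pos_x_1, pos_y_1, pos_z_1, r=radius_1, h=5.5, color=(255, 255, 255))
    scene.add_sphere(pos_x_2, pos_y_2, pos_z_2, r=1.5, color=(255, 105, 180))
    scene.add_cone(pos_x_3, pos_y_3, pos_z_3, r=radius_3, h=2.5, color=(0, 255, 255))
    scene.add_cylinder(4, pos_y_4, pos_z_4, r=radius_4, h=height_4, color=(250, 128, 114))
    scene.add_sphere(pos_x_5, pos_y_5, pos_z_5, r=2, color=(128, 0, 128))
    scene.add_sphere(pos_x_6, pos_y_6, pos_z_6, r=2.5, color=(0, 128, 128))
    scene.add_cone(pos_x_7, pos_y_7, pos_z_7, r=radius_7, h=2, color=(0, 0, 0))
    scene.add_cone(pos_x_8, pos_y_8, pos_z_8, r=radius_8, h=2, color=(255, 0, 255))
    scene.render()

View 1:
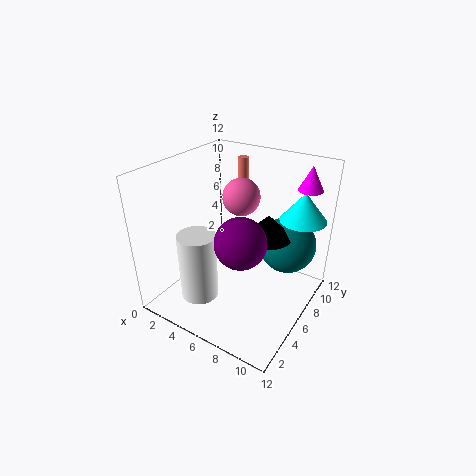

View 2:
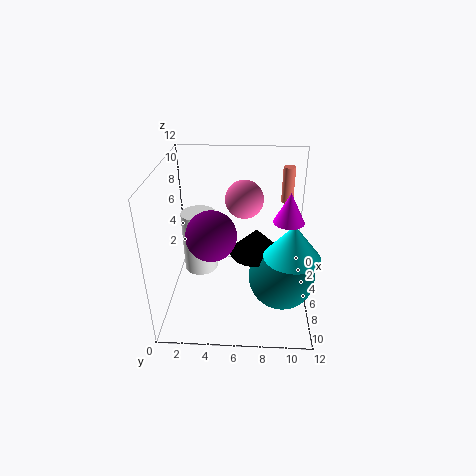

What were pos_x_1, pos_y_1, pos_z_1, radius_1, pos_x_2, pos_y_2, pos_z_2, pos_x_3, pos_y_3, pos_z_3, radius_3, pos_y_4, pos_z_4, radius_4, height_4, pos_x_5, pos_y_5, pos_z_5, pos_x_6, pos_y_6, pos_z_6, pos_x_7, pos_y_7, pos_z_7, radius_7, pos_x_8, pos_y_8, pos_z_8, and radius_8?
pos_x_1 = 4.5; pos_y_1 = 2.5; pos_z_1 = 2; radius_1 = 1.5; pos_x_2 = 6; pos_y_2 = 6.5; pos_z_2 = 9.5; pos_x_3 = 10; pos_y_3 = 10; pos_z_3 = 7; radius_3 = 2; pos_y_4 = 10; pos_z_4 = 8.5; radius_4 = 0.5; height_4 = 3; pos_x_5 = 7.5; pos_y_5 = 4; pos_z_5 = 7; pos_x_6 = 9; pos_y_6 = 9.5; pos_z_6 = 4.5; pos_x_7 = 8; pos_y_7 = 7.5; pos_z_7 = 6; radius_7 = 2; pos_x_8 = 10.5; pos_y_8 = 9.5; pos_z_8 = 10; radius_8 = 1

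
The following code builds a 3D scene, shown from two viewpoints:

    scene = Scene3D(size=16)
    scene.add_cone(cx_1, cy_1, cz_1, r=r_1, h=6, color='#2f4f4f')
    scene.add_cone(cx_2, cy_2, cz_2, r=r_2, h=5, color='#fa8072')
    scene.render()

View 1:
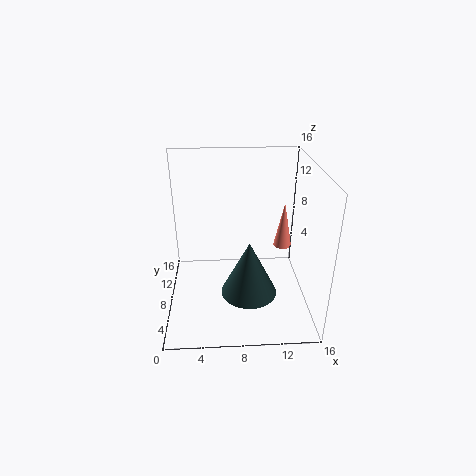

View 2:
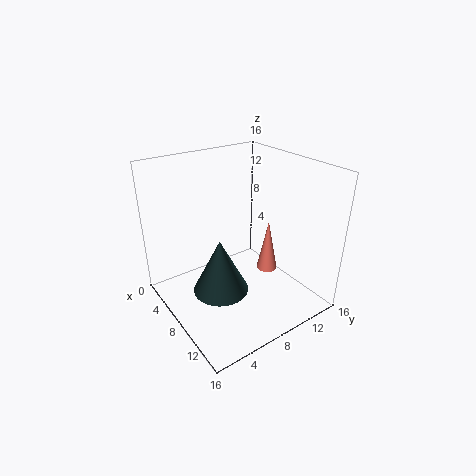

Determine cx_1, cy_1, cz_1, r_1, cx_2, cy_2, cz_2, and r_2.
cx_1 = 9
cy_1 = 5
cz_1 = 3
r_1 = 3
cx_2 = 13
cy_2 = 8
cz_2 = 7
r_2 = 1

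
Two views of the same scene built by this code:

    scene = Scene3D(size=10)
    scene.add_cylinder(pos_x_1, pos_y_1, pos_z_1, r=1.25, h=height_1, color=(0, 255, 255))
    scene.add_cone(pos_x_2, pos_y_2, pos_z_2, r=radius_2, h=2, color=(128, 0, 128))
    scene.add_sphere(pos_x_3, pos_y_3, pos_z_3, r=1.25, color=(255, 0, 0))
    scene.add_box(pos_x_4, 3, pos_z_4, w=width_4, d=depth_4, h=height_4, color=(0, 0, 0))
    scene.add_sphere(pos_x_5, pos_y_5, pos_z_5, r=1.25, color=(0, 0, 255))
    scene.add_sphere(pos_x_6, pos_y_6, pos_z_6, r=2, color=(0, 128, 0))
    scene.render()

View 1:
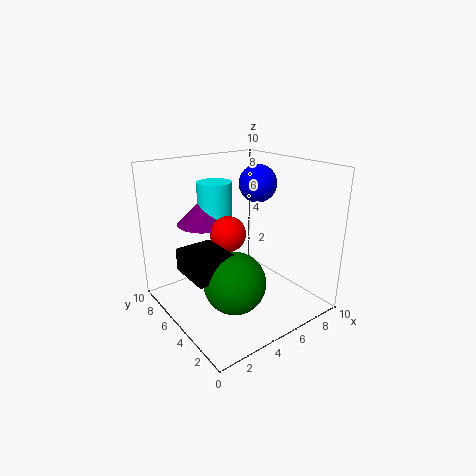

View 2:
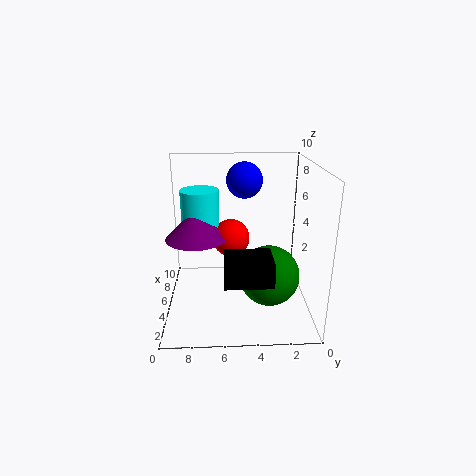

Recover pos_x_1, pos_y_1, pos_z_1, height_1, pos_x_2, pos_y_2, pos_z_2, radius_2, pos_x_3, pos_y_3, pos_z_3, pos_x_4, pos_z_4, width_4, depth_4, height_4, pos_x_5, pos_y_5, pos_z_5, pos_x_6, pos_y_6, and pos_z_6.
pos_x_1 = 4.75; pos_y_1 = 7.5; pos_z_1 = 5.5; height_1 = 3; pos_x_2 = 4; pos_y_2 = 7.75; pos_z_2 = 5.5; radius_2 = 2; pos_x_3 = 4.5; pos_y_3 = 5.5; pos_z_3 = 5.25; pos_x_4 = 0.75; pos_z_4 = 3.5; width_4 = 2.5; depth_4 = 3; height_4 = 1.5; pos_x_5 = 6.25; pos_y_5 = 4.5; pos_z_5 = 8.75; pos_x_6 = 3.25; pos_y_6 = 3; pos_z_6 = 3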